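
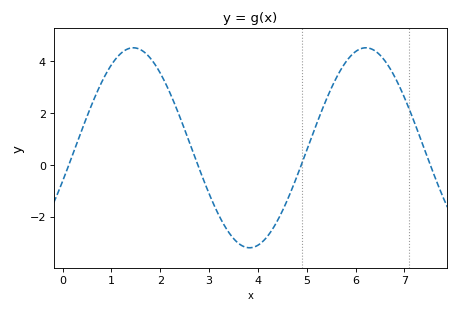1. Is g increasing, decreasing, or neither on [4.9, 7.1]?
neither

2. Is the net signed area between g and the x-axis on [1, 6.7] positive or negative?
positive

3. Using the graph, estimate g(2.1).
3.16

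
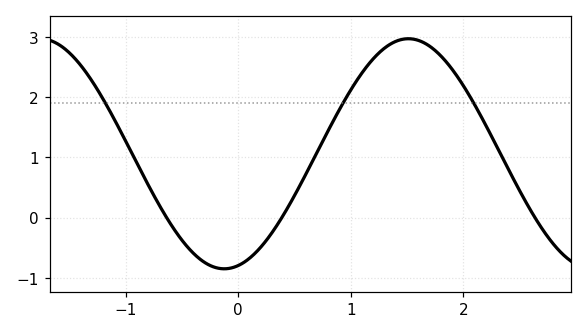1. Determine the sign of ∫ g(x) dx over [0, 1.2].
positive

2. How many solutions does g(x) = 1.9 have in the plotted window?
3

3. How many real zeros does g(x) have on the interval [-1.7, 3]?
3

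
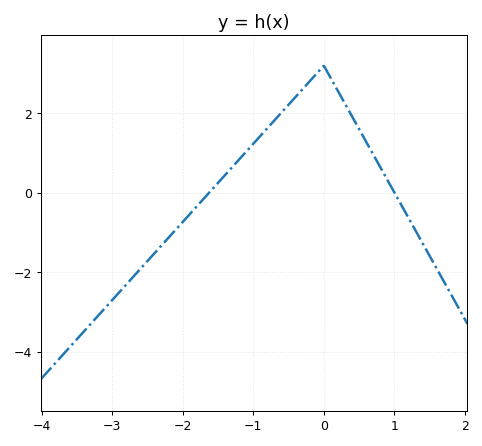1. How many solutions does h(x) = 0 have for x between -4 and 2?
2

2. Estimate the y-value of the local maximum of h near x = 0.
3.2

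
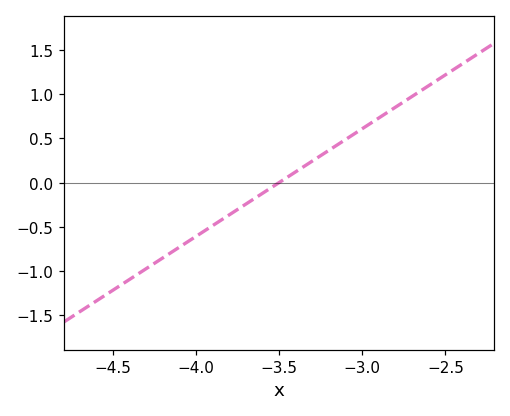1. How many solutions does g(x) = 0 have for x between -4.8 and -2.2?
1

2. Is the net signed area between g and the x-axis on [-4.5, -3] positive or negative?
negative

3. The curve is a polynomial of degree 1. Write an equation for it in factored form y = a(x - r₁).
y = 1.22(x + 3.5)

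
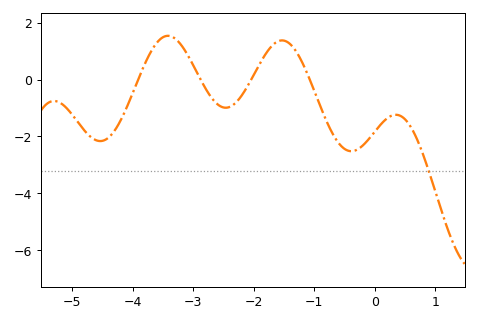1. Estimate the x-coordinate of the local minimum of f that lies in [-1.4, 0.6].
-0.386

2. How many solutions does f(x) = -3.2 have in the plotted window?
1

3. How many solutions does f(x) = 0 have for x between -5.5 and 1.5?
4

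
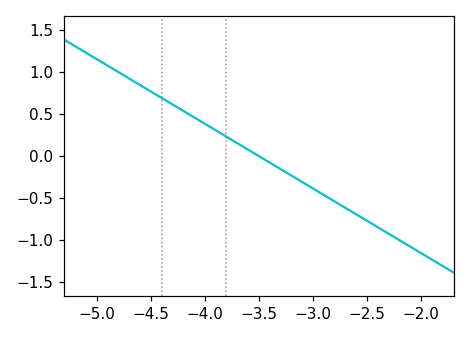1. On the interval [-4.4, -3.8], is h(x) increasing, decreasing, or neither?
decreasing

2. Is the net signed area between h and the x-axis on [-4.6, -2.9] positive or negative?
positive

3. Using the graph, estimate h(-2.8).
-0.539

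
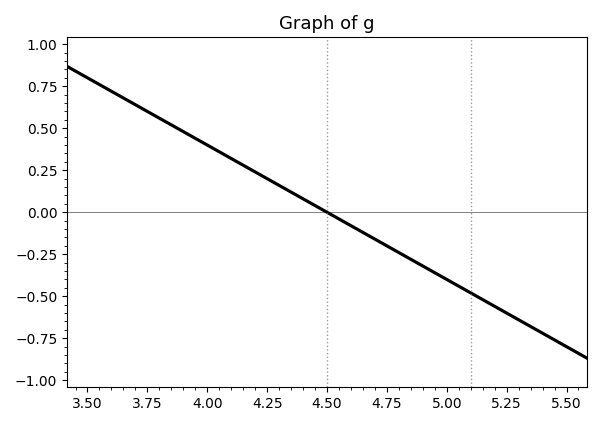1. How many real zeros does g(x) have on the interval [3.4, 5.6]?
1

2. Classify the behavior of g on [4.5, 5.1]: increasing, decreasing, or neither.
decreasing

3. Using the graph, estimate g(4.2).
0.24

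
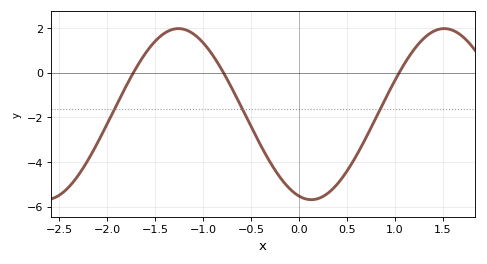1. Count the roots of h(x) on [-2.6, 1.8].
3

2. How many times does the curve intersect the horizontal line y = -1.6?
3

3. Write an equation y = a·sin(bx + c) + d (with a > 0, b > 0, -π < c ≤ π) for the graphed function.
y = 3.84sin(2.27x - 1.86) - 1.85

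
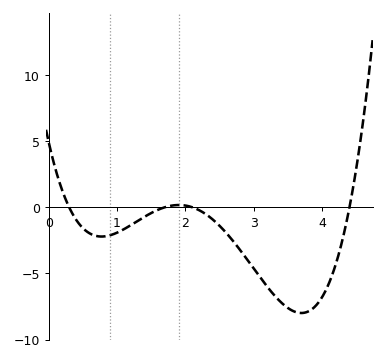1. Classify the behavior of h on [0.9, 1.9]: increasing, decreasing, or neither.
increasing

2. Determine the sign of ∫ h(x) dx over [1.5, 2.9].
negative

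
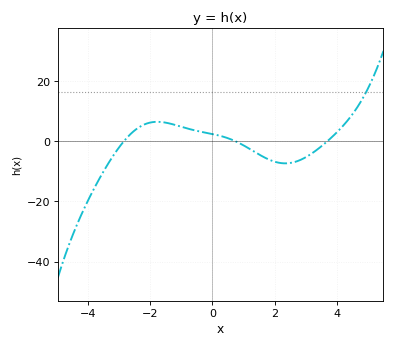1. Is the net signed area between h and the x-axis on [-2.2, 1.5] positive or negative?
positive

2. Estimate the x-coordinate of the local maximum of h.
-1.8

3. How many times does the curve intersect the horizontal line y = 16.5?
1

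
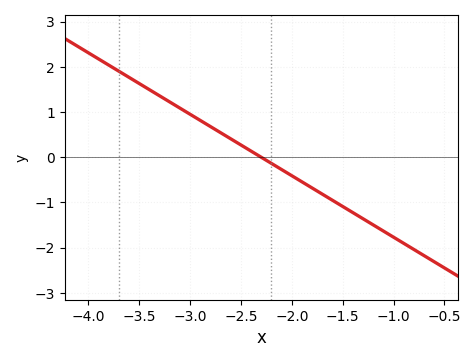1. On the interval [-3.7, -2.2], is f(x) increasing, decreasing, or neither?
decreasing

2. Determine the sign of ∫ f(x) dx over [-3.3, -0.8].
negative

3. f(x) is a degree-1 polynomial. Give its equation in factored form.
y = -1.36(x + 2.3)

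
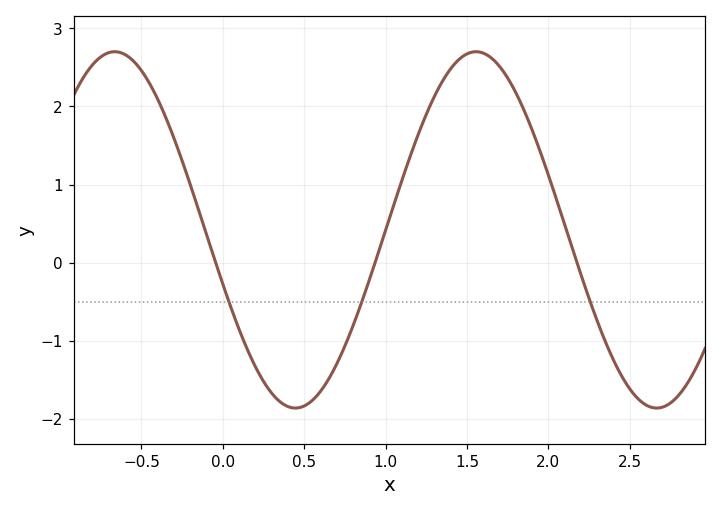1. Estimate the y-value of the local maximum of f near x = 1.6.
2.7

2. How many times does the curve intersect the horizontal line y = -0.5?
3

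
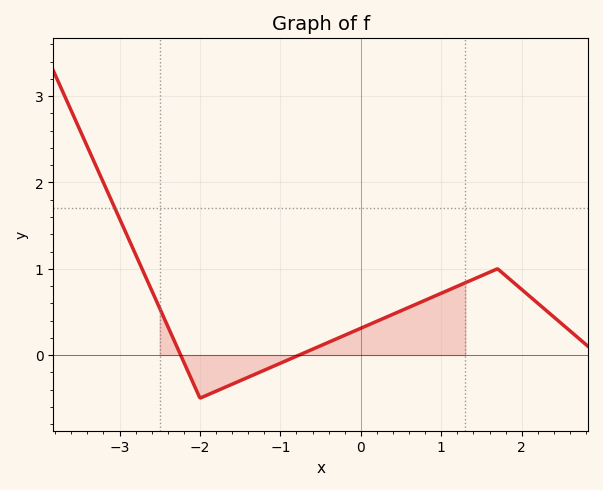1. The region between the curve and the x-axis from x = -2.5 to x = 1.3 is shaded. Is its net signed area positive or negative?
positive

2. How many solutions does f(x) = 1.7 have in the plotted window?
1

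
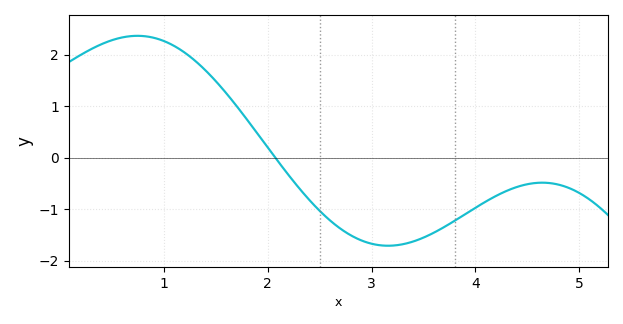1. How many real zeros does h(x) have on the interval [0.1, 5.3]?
1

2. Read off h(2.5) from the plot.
-1.03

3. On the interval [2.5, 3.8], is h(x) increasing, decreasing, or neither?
neither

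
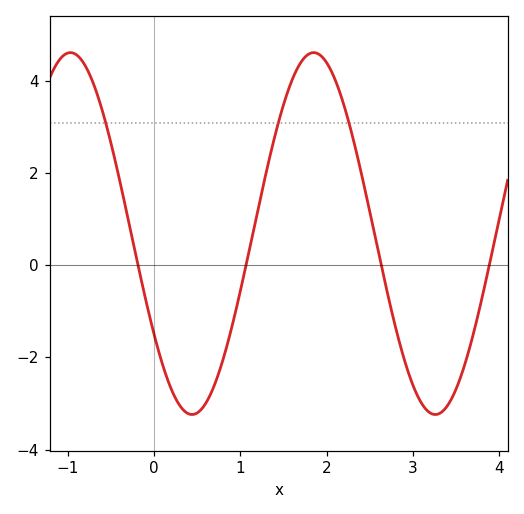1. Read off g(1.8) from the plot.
4.6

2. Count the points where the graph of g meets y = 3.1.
3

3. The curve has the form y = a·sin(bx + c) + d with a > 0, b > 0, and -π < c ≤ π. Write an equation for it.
y = 3.93sin(2.23x - 2.55) + 0.69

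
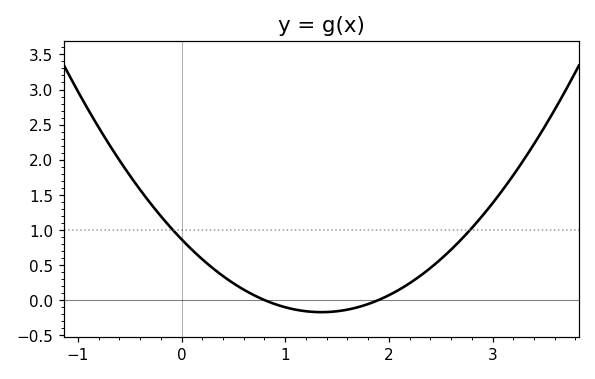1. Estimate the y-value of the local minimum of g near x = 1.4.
-0.15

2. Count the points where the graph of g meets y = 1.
2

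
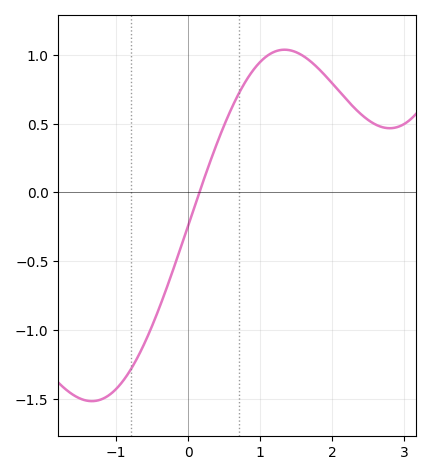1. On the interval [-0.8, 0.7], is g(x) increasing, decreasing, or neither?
increasing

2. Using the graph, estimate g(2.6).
0.5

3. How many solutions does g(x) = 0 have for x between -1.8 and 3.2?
1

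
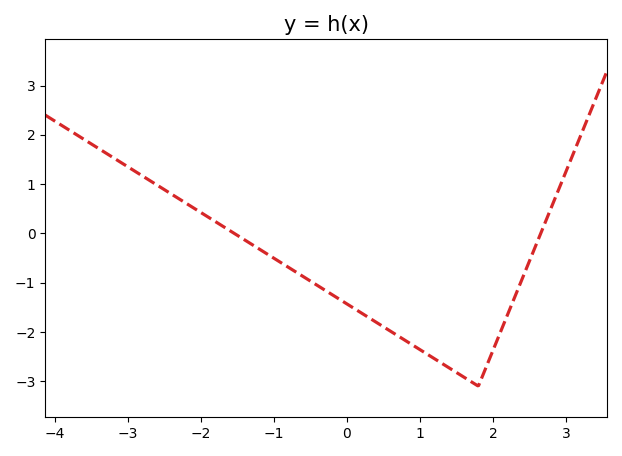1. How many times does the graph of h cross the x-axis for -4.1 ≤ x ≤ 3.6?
2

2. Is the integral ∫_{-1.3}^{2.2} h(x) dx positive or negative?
negative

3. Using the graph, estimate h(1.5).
-2.82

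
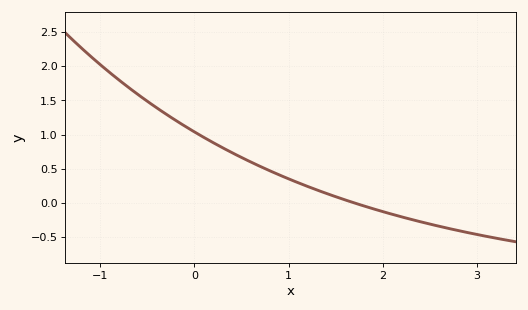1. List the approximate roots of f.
1.69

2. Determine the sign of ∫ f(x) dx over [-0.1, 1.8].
positive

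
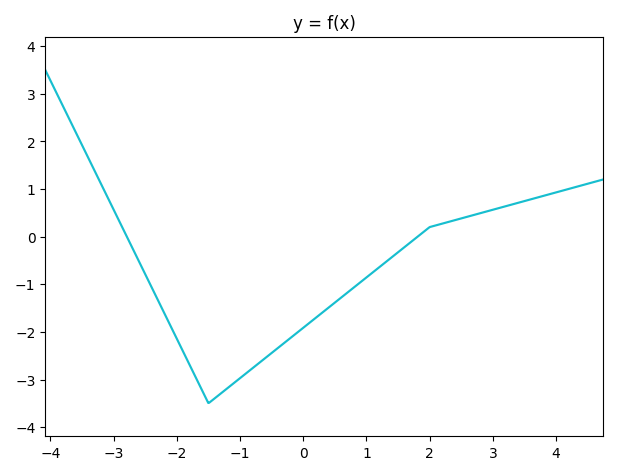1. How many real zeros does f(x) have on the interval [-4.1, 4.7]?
2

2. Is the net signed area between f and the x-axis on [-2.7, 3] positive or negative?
negative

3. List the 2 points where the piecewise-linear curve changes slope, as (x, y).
(-1.5, -3.5); (2, 0.2)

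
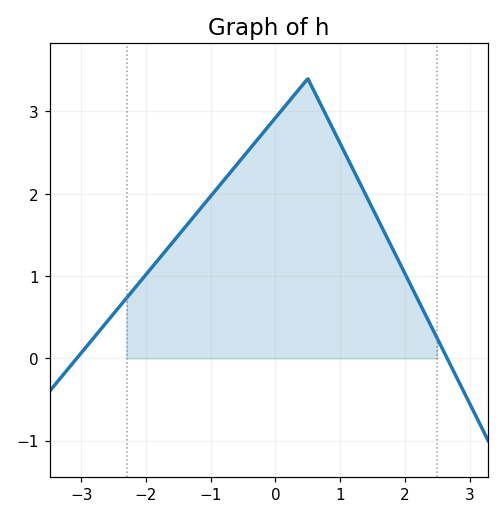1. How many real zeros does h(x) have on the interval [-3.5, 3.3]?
2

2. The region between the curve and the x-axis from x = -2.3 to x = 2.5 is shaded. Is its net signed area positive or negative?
positive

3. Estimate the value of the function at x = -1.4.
1.6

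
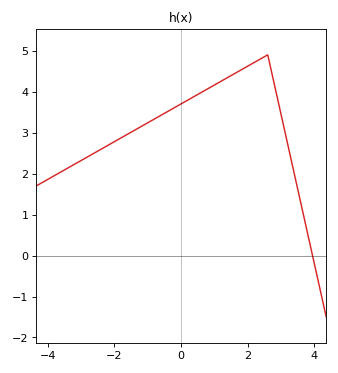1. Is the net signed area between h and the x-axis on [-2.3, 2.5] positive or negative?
positive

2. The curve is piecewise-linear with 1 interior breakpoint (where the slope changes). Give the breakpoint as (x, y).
(2.6, 4.9)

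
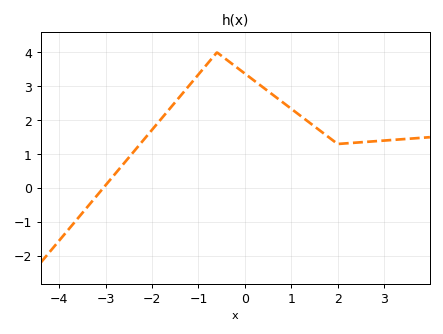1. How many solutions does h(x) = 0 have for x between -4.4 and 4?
1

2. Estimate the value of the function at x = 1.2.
2.1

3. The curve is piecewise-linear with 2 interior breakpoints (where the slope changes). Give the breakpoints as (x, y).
(-0.6, 4); (2, 1.3)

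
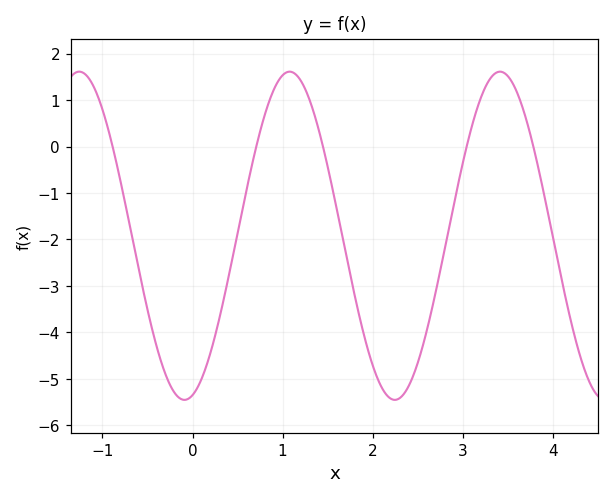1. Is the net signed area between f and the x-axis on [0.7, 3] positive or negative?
negative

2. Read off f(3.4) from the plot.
1.61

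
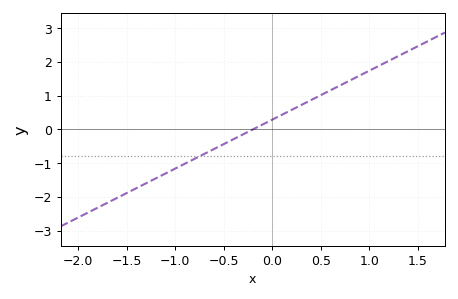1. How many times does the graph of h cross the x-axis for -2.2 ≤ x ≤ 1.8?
1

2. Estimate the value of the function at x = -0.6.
-0.6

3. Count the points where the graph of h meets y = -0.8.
1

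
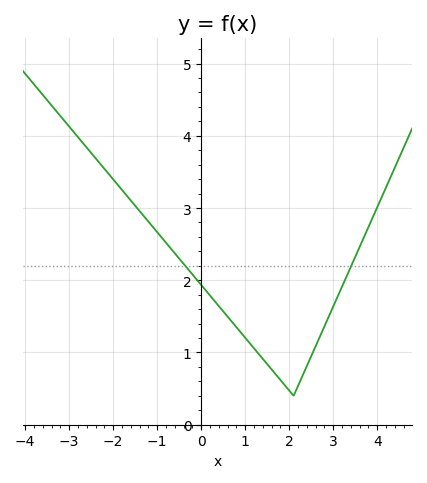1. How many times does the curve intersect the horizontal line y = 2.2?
2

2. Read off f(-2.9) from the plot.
4.1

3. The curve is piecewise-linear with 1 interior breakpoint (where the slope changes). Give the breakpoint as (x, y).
(2.1, 0.4)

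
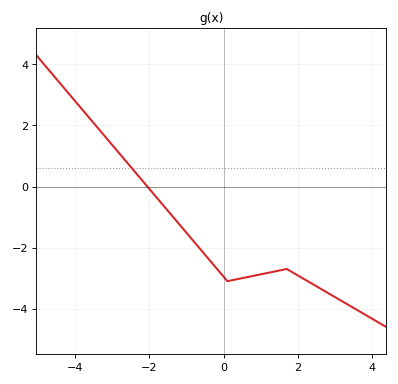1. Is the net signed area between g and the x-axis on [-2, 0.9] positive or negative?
negative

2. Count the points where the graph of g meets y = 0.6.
1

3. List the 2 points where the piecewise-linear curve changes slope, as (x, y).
(0.1, -3.1); (1.7, -2.7)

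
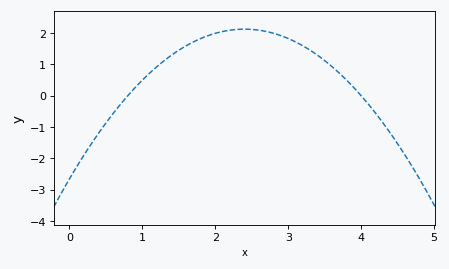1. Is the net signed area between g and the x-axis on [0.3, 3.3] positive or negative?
positive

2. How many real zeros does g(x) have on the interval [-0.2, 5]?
2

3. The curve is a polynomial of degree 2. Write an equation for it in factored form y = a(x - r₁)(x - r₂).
y = -0.83(x - 0.8)(x - 4)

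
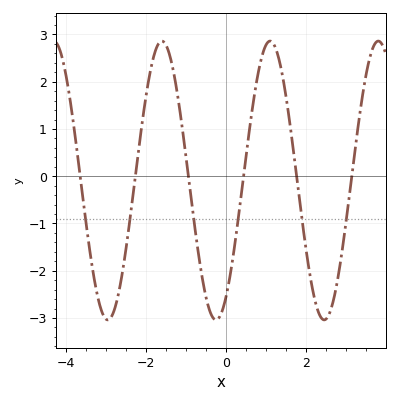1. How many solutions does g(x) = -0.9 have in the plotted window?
6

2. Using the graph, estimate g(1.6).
1.1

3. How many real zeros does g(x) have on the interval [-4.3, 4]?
6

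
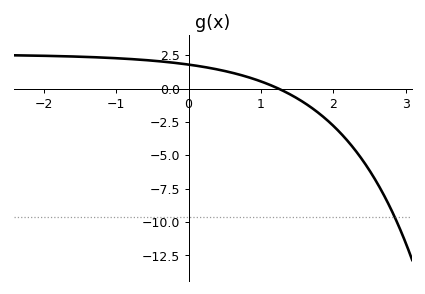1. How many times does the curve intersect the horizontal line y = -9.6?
1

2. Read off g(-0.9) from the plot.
2.25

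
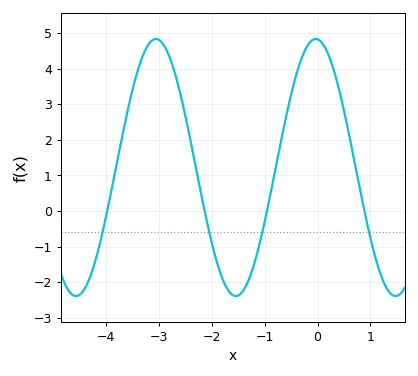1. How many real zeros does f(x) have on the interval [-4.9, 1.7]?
4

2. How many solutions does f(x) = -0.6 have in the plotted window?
4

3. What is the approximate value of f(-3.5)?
3.4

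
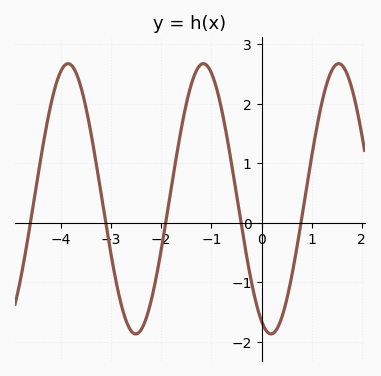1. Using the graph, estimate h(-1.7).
1.09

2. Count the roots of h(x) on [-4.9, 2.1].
5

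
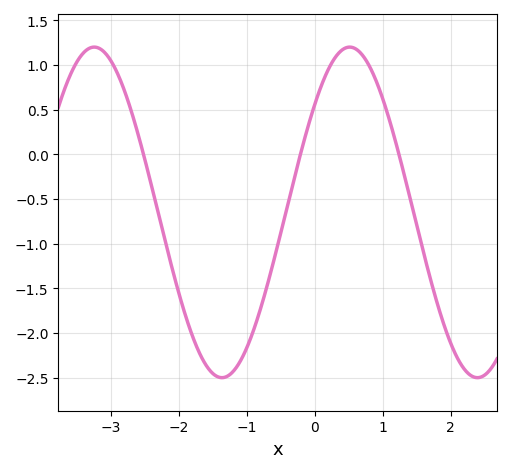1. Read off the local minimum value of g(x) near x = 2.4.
-2.5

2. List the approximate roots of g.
-2.52, -0.211, 1.24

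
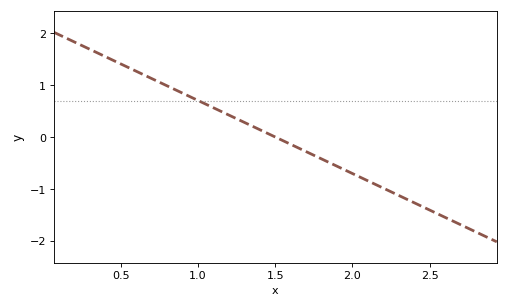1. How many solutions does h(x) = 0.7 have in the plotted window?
1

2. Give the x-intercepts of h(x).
1.5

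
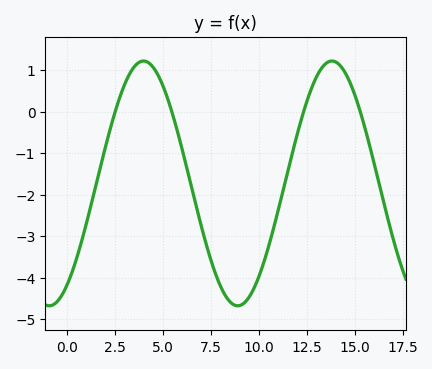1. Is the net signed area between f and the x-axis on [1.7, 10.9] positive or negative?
negative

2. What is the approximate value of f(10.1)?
-3.9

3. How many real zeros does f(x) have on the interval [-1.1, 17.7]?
4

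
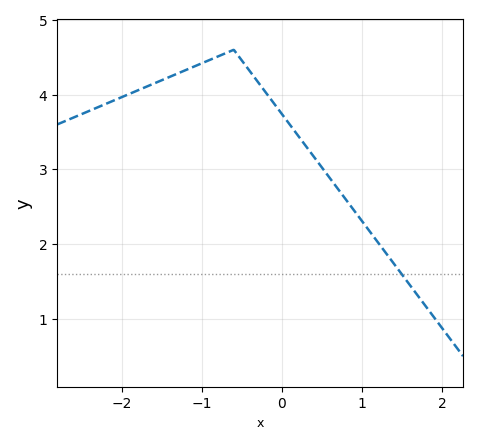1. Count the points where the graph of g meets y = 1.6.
1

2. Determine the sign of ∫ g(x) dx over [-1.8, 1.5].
positive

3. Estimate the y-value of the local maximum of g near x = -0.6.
4.6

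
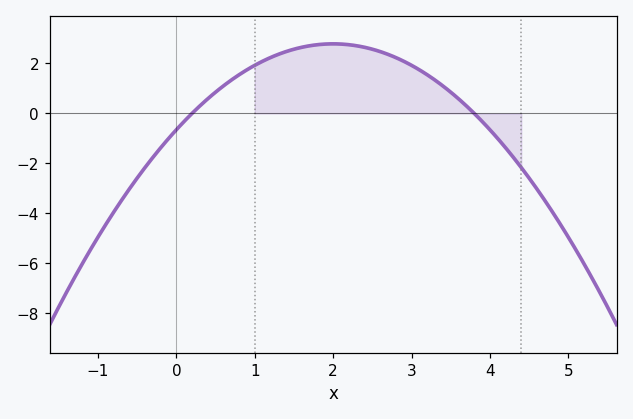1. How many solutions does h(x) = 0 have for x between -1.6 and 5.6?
2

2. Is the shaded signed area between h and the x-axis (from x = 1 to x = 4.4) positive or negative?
positive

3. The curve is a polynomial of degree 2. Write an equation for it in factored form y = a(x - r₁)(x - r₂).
y = -0.86(x - 0.2)(x - 3.8)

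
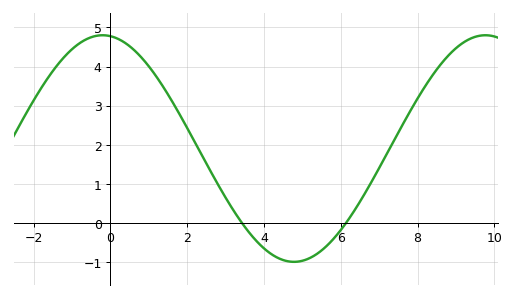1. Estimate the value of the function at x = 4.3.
-0.868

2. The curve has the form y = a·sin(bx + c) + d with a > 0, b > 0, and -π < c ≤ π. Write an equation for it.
y = 2.9sin(0.63x + 1.7) + 1.9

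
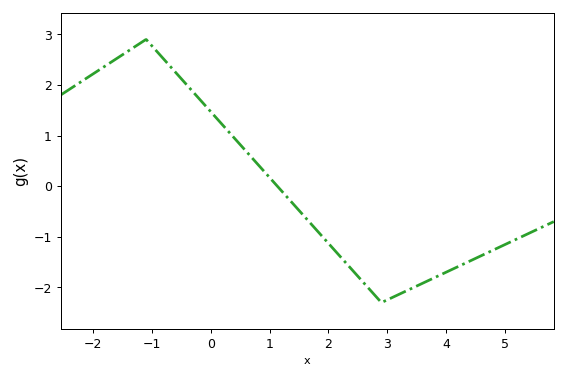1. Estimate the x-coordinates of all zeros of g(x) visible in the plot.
1.13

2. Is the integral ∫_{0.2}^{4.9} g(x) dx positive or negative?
negative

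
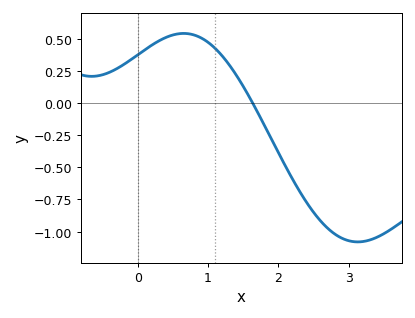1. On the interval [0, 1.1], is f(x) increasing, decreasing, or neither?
neither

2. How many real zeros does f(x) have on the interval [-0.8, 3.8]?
1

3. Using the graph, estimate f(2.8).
-1.02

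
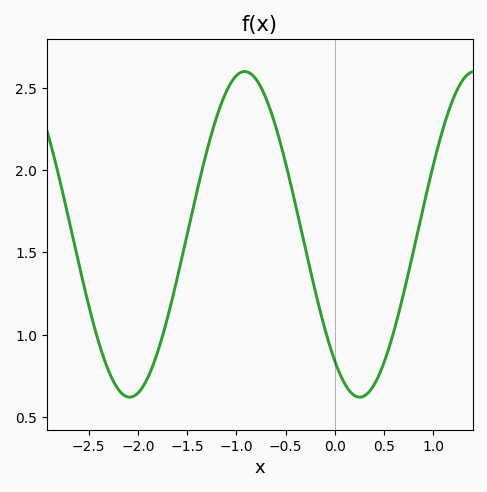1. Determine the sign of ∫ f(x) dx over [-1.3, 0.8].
positive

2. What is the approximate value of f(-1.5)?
1.61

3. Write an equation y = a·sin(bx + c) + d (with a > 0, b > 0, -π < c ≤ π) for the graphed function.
y = 0.99sin(2.69x - 2.25) + 1.61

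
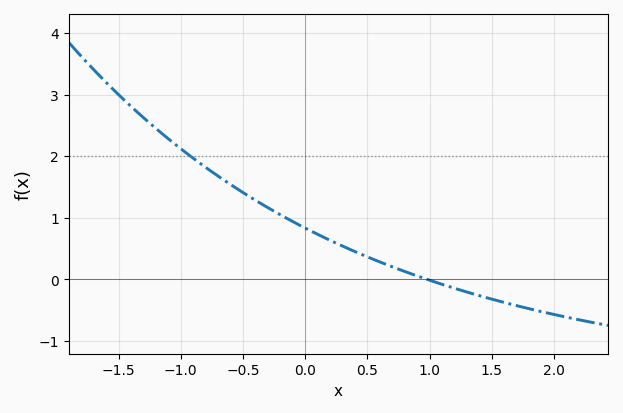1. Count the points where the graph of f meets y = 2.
1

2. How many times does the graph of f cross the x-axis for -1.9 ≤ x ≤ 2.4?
1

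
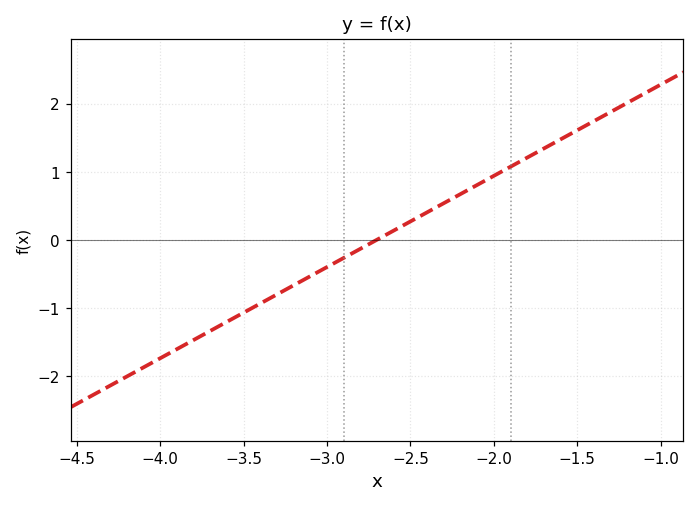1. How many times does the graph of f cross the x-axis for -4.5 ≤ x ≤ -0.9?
1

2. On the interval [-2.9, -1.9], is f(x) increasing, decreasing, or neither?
increasing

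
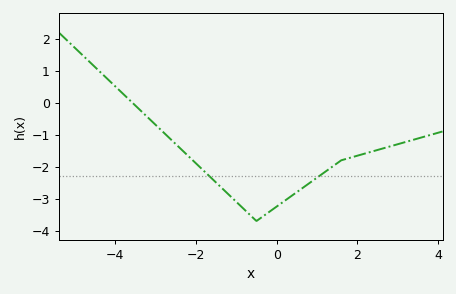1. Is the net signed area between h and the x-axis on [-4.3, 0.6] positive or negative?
negative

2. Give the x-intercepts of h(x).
-3.57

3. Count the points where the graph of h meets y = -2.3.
2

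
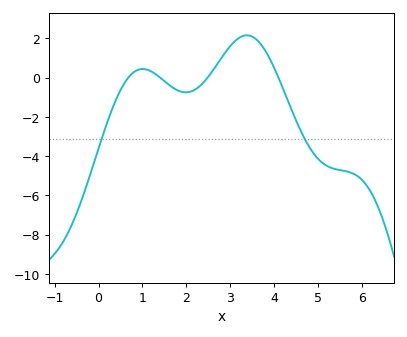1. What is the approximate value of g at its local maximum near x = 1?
0.4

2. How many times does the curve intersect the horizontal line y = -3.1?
2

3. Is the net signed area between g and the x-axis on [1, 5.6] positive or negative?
negative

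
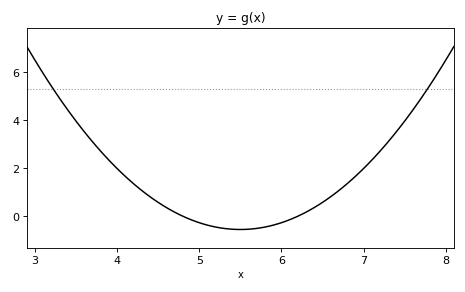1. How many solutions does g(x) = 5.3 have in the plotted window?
2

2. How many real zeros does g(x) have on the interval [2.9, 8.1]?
2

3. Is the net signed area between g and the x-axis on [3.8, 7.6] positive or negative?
positive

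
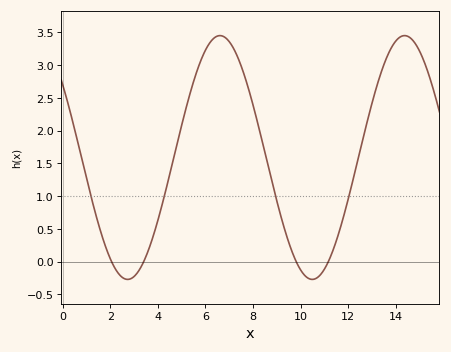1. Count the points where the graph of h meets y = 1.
4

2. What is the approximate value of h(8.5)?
1.66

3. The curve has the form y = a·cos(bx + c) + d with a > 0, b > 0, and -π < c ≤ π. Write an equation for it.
y = 1.86cos(0.81x + 0.93) + 1.59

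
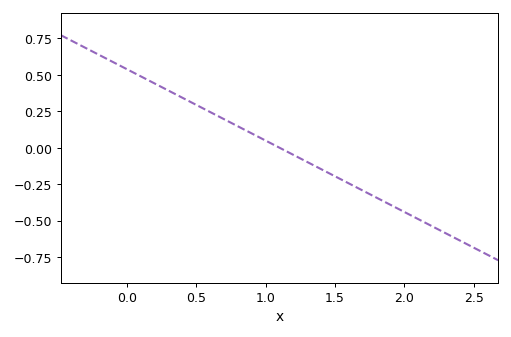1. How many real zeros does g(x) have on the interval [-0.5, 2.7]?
1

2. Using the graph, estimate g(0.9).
0.1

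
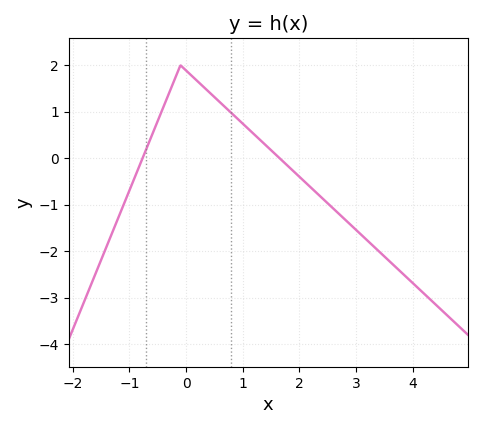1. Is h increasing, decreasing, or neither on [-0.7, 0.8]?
neither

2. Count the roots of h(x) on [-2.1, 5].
2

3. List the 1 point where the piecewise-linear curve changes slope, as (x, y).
(-0.1, 2)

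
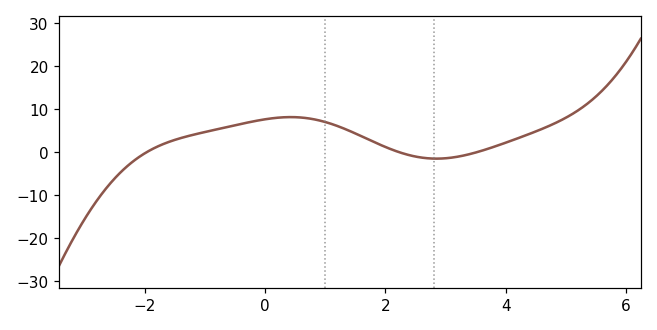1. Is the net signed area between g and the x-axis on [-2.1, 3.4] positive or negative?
positive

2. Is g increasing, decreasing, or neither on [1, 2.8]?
decreasing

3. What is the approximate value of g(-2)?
-0.241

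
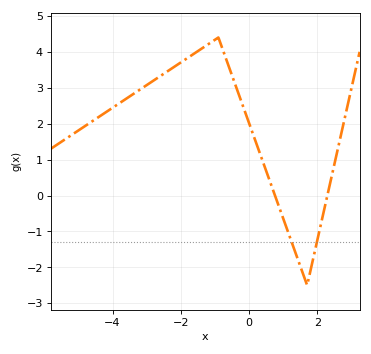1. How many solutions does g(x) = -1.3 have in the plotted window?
2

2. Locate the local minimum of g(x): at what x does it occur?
1.6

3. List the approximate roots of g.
0.8, 2.2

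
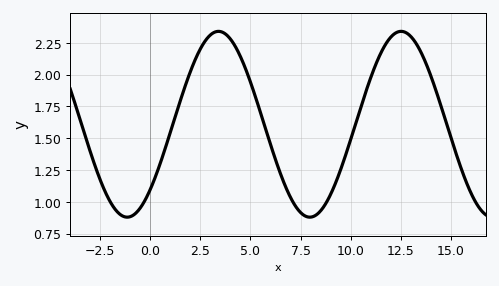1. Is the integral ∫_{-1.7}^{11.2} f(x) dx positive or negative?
positive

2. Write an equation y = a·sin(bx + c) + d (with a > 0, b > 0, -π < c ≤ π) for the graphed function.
y = 0.73sin(0.69x - 0.78) + 1.61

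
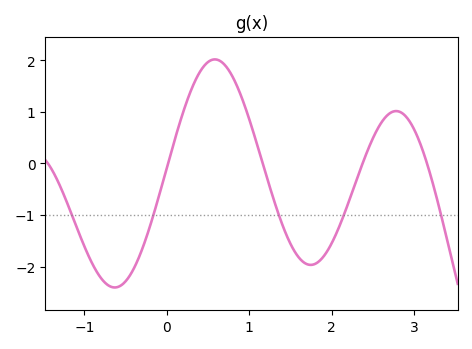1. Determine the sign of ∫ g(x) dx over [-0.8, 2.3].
negative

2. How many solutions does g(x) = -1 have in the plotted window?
5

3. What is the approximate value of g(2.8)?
1.01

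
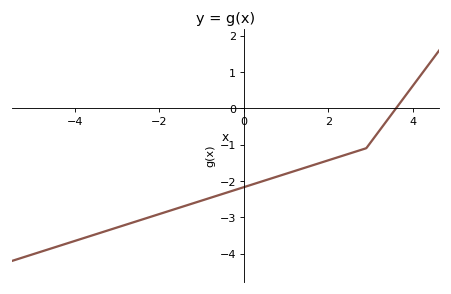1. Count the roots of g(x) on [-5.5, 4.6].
1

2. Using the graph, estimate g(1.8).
-1.51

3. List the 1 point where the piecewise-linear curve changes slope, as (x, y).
(2.9, -1.1)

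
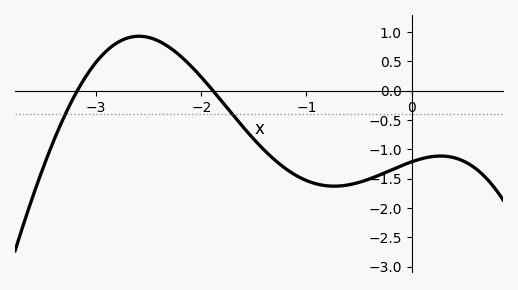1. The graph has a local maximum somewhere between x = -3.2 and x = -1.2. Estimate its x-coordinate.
-2.6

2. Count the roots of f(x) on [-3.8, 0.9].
2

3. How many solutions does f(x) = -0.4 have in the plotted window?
2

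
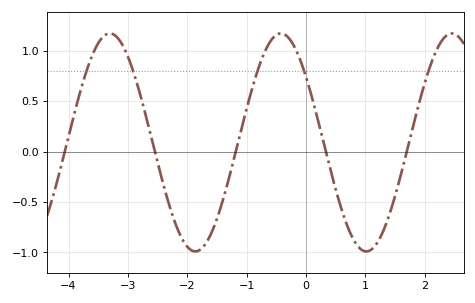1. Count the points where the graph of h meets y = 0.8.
5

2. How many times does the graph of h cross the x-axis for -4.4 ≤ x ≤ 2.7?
5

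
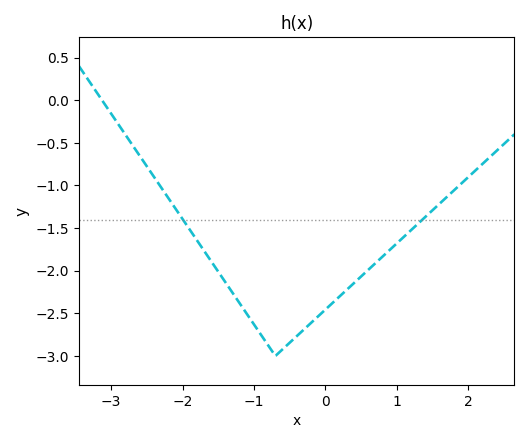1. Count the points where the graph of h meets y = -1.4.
2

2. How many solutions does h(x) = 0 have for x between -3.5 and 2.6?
1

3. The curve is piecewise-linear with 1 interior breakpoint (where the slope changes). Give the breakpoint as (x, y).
(-0.7, -3)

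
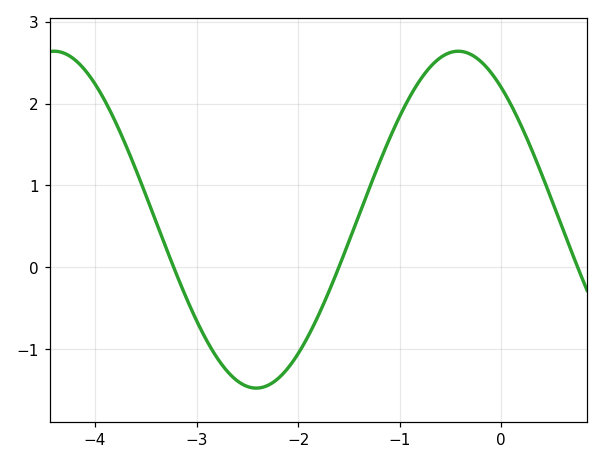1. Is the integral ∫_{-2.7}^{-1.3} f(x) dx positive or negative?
negative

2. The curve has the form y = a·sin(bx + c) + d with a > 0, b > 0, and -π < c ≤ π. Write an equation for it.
y = 2.06sin(1.6x + 2.2) + 0.58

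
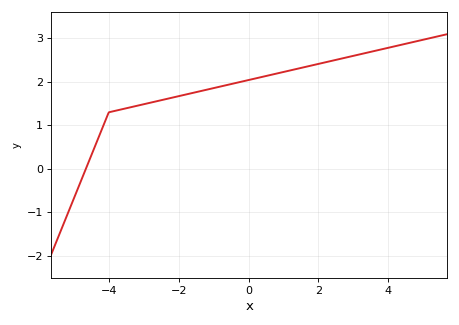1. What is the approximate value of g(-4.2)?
0.902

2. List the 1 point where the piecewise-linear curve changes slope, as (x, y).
(-4, 1.3)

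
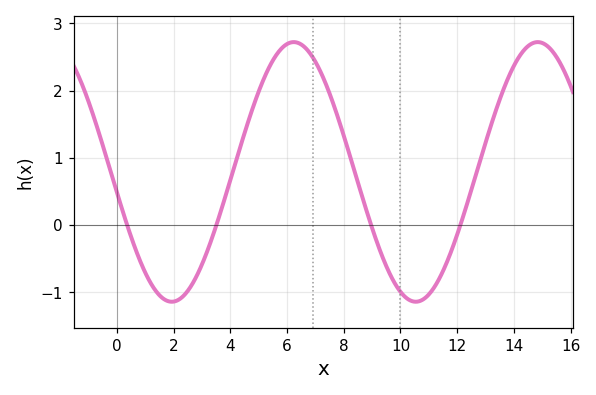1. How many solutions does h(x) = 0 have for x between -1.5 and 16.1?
4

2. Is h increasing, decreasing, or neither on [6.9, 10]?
decreasing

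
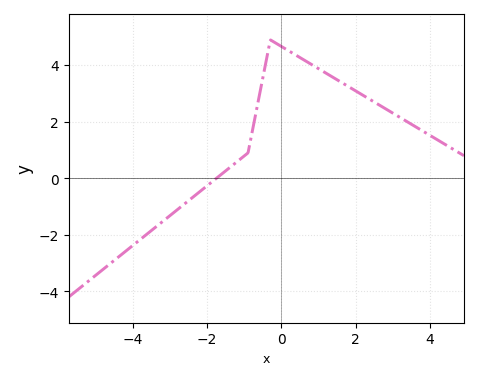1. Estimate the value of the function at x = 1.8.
3.2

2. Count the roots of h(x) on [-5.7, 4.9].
1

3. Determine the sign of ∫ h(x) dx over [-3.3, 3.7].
positive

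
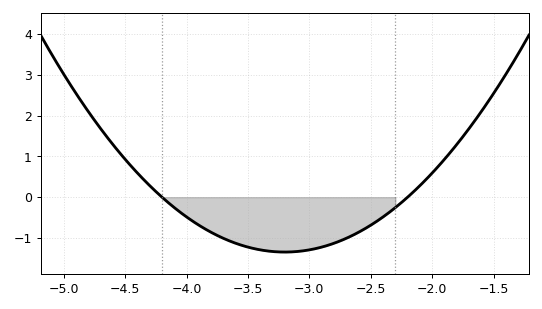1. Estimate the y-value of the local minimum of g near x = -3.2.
-1.35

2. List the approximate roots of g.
-4.2, -2.2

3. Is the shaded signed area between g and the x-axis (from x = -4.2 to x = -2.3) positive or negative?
negative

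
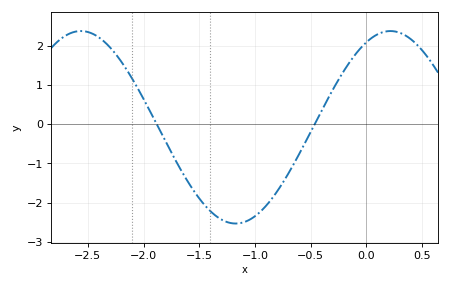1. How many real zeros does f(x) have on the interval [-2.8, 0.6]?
2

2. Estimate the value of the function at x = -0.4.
0.3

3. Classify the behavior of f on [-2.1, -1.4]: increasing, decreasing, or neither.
decreasing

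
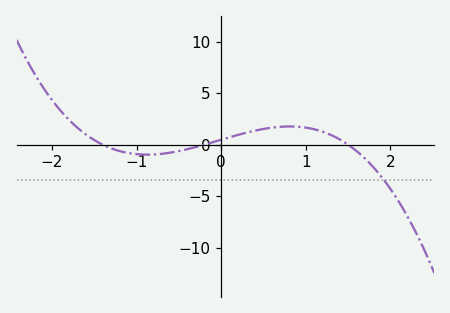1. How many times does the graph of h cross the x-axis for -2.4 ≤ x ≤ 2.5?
3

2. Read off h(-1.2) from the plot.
-0.5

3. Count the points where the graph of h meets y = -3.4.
1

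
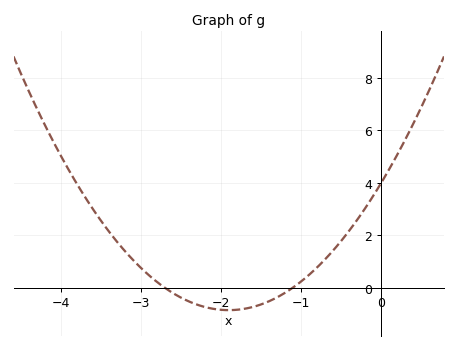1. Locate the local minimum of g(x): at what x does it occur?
-1.9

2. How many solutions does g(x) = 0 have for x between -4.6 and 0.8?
2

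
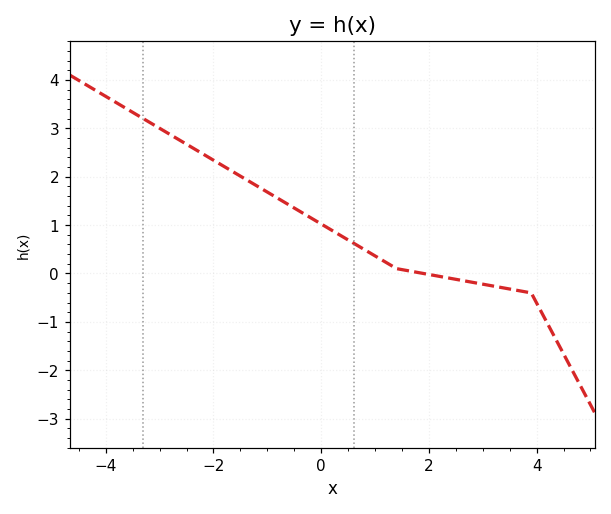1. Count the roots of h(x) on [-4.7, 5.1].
1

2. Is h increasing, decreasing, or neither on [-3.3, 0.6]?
decreasing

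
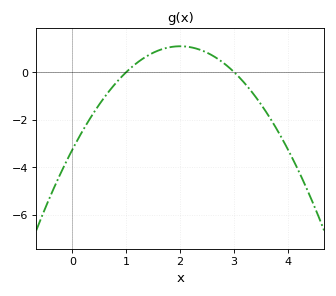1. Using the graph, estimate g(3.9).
-2.8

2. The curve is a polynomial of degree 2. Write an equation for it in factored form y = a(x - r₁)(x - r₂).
y = -1.09(x - 1)(x - 3)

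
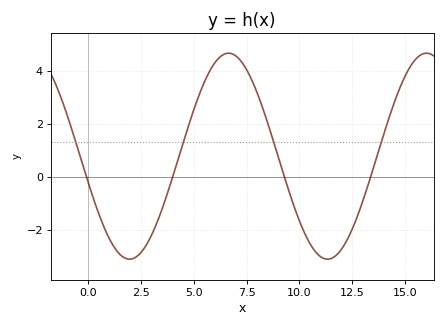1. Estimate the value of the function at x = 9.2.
0.227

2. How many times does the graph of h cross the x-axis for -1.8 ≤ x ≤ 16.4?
4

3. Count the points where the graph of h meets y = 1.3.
4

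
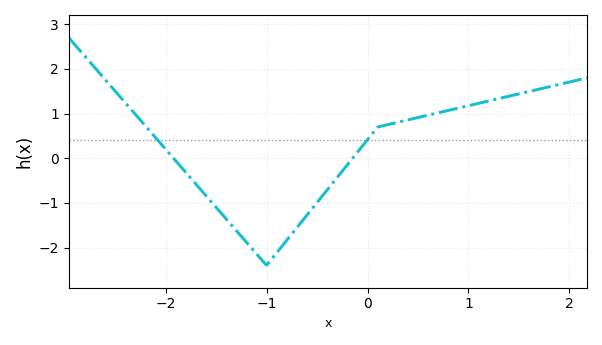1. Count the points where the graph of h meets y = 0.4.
2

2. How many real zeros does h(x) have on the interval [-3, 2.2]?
2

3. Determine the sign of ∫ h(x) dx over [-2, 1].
negative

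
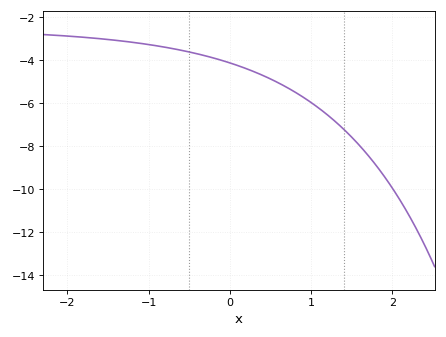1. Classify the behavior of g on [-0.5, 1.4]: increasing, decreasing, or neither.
decreasing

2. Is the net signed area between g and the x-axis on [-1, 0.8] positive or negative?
negative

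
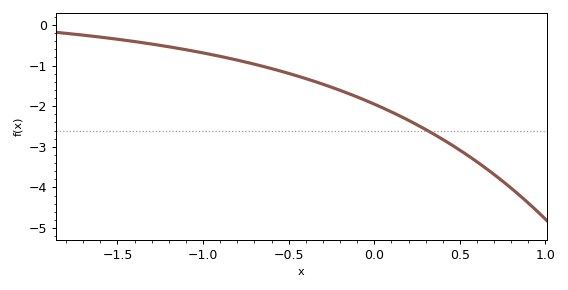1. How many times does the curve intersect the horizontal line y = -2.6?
1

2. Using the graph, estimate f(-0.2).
-1.61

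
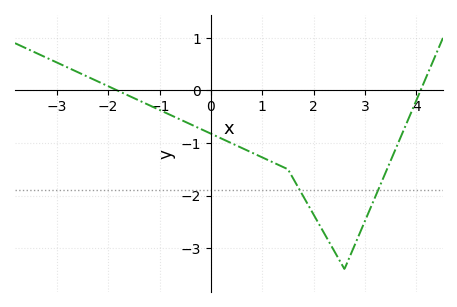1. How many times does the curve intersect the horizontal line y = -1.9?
2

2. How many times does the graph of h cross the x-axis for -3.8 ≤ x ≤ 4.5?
2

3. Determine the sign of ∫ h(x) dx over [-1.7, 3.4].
negative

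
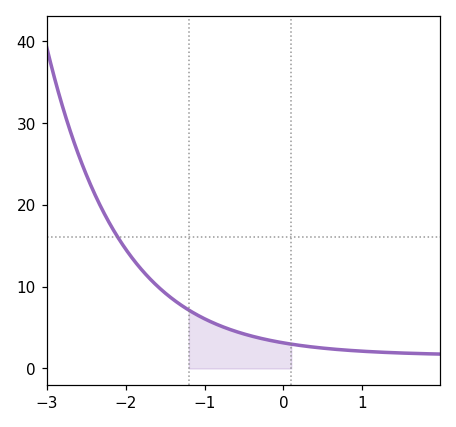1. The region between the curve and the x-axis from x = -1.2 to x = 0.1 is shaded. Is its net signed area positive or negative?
positive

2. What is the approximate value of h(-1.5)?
9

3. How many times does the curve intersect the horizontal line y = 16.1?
1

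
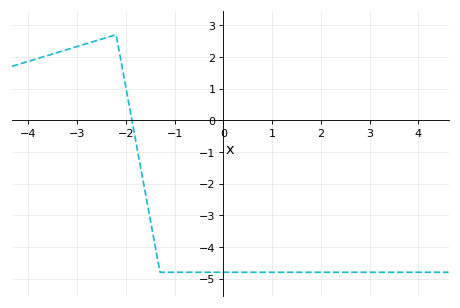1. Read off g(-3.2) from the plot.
2.23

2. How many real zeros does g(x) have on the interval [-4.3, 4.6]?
1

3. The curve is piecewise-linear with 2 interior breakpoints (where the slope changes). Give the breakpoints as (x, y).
(-2.2, 2.7); (-1.3, -4.8)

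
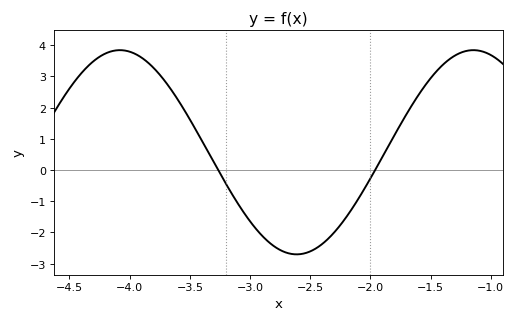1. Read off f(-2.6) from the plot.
-2.7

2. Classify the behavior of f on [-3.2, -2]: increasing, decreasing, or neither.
neither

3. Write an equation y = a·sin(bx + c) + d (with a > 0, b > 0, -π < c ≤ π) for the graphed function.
y = 3.27sin(2.1x - 2.3) + 0.57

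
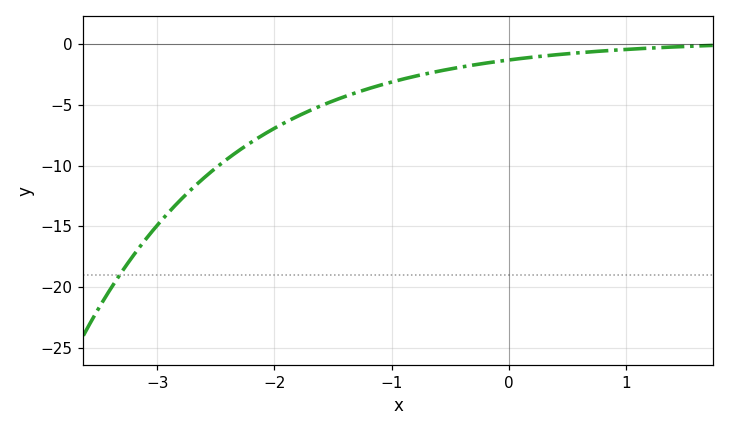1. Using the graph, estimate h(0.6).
-0.695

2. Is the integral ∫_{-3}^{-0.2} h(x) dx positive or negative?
negative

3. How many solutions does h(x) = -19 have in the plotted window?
1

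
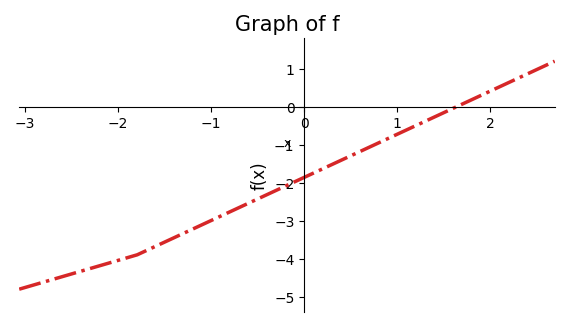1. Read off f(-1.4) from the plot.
-3.45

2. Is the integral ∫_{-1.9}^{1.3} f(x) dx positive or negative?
negative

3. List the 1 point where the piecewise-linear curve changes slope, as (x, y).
(-1.8, -3.9)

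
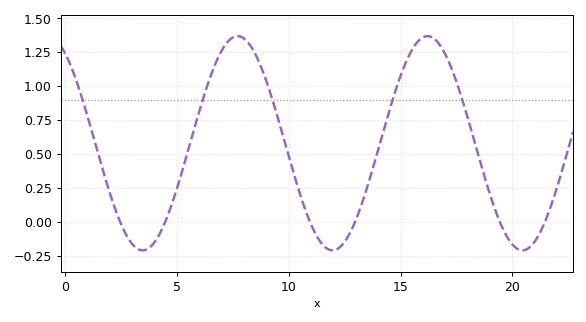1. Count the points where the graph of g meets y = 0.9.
5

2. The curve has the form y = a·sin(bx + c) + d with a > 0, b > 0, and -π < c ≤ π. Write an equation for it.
y = 0.79sin(0.74x + 2.2) + 0.58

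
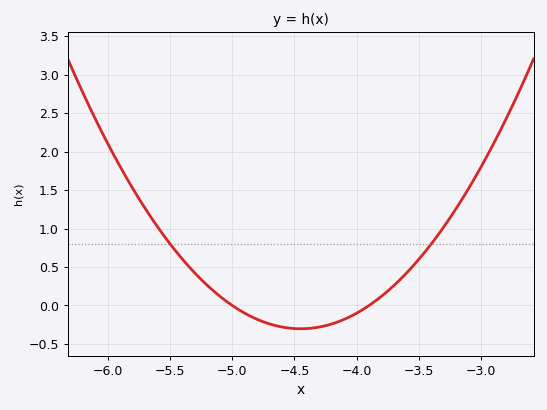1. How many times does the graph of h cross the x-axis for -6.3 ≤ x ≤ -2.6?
2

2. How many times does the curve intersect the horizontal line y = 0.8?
2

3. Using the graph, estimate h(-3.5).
0.6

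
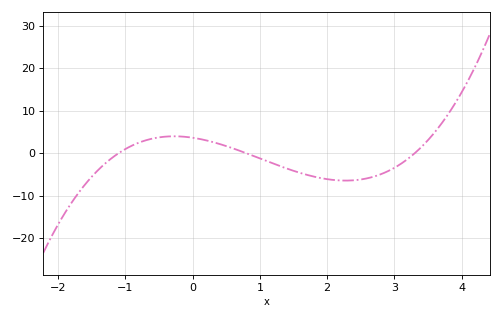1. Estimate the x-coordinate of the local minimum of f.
2.3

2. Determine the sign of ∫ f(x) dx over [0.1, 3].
negative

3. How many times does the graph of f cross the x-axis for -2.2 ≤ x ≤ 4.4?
3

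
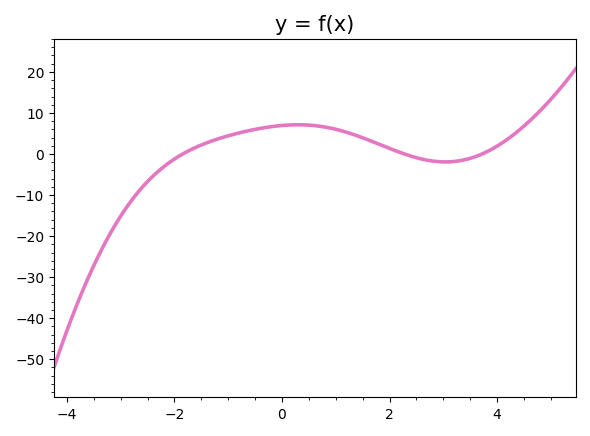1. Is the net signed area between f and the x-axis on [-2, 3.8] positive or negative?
positive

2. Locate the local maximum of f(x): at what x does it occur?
0.2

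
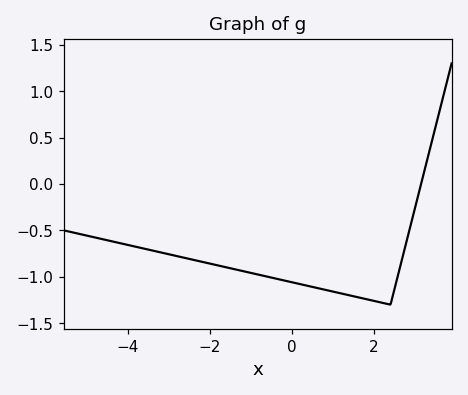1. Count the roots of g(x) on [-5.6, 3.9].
1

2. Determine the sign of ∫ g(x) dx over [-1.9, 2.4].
negative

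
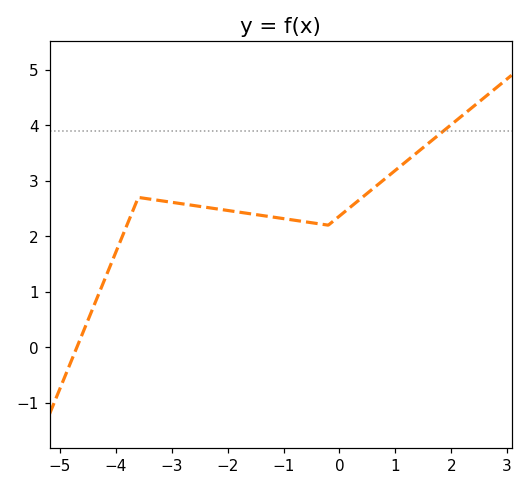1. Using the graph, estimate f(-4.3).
0.98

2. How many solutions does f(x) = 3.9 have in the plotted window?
1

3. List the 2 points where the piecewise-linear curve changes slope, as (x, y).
(-3.6, 2.7); (-0.2, 2.2)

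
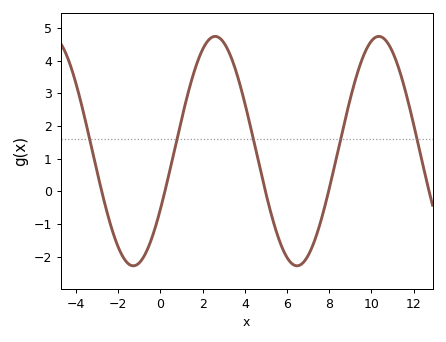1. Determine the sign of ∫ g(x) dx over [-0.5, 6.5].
positive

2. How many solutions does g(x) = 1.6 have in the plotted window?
5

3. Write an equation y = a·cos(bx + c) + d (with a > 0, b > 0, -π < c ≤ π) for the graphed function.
y = 3.51cos(0.81x - 2.1) + 1.23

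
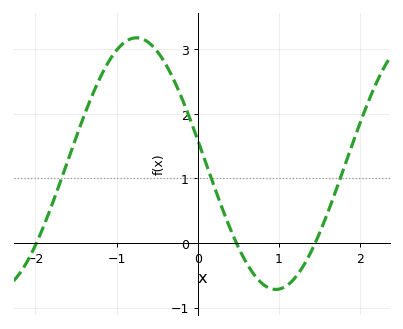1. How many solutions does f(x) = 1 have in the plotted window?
3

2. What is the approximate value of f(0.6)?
-0.3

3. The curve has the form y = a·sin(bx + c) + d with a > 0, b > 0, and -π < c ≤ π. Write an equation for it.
y = 1.95sin(1.8x + 3) + 1.23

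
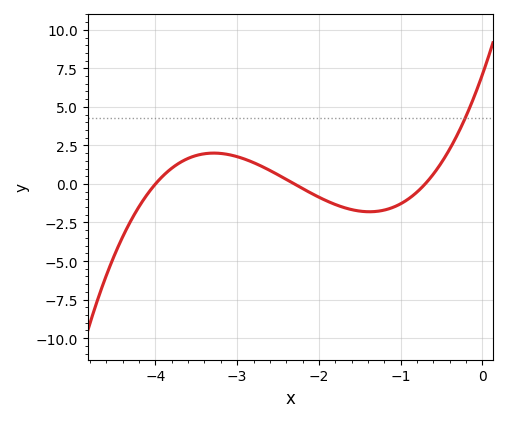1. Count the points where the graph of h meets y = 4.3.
1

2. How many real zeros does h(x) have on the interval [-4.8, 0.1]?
3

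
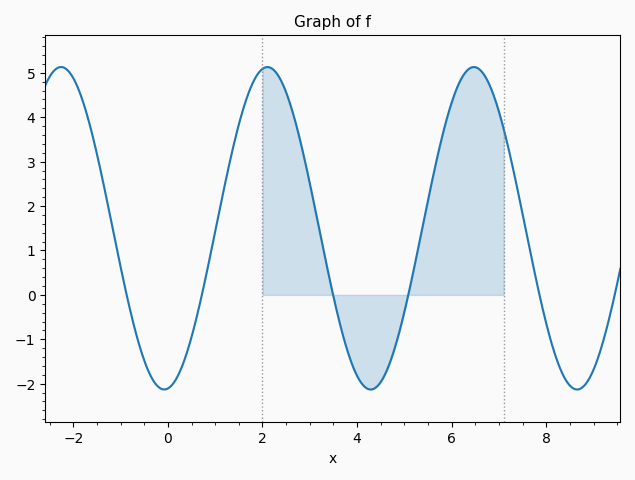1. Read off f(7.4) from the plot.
2.33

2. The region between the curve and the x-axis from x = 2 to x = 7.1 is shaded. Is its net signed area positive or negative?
positive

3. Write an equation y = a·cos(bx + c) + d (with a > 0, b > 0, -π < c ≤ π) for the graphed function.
y = 3.63cos(1.44x - 3.03) + 1.5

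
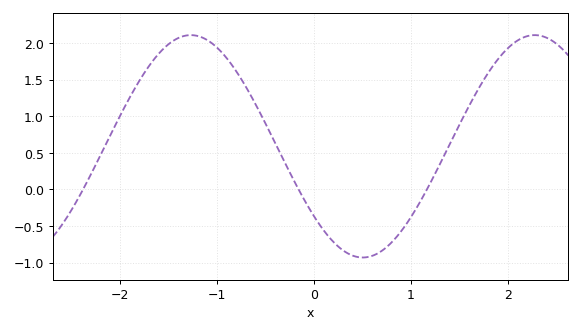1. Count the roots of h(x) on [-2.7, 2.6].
3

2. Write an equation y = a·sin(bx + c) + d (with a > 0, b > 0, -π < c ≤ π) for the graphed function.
y = 1.52sin(1.8x - 2.5) + 0.59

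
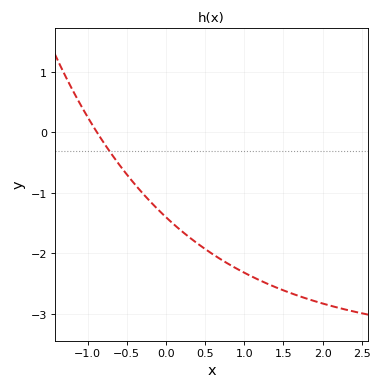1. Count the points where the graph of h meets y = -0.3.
1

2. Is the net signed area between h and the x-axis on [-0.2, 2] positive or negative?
negative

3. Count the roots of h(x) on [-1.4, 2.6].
1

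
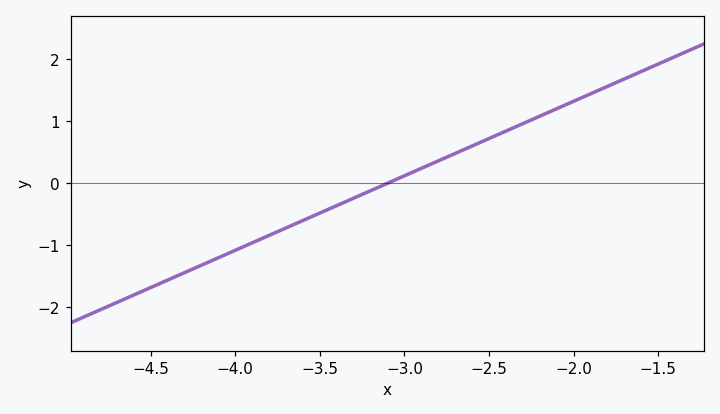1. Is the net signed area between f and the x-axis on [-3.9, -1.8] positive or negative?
positive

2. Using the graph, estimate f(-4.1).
-1.2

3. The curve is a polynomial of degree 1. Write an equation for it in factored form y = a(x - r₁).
y = 1.2(x + 3.1)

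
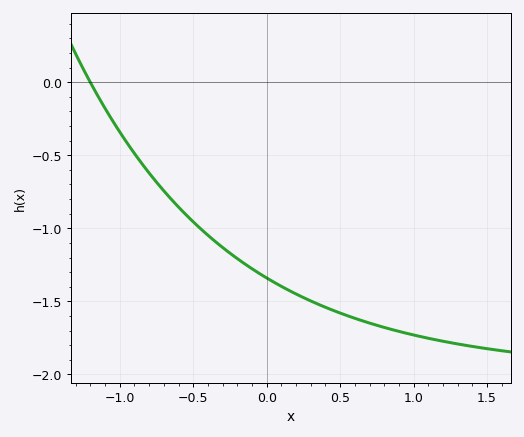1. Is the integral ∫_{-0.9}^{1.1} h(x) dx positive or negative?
negative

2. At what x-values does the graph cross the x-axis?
-1.2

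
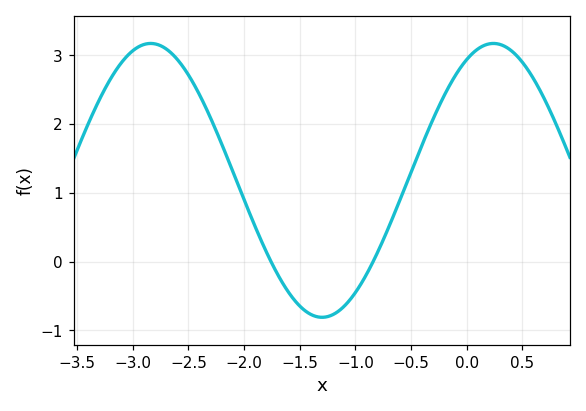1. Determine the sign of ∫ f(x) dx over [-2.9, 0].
positive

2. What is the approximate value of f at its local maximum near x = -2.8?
3.17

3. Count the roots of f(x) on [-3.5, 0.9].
2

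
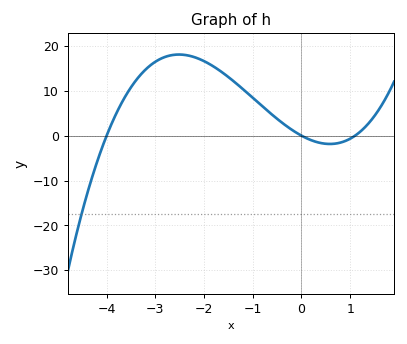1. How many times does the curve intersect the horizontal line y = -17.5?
1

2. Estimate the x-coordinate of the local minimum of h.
0.6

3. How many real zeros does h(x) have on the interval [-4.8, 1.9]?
3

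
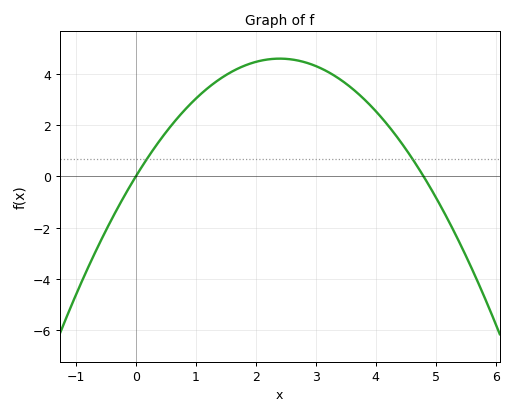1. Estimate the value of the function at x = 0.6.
2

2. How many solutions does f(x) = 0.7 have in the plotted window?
2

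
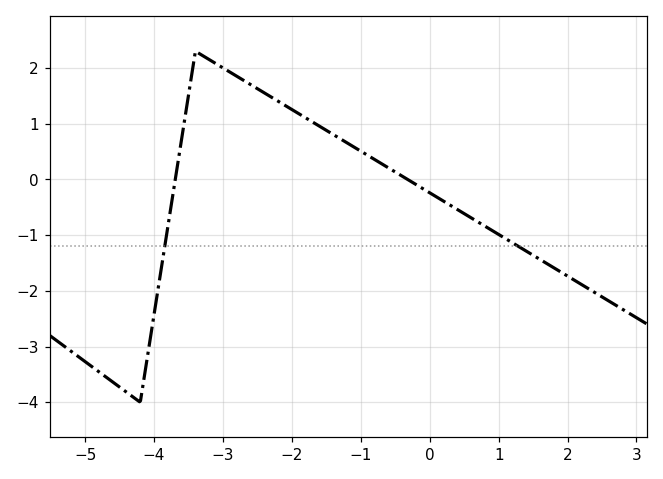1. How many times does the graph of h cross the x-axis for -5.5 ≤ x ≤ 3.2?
2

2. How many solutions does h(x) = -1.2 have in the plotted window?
2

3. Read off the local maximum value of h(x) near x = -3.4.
2.3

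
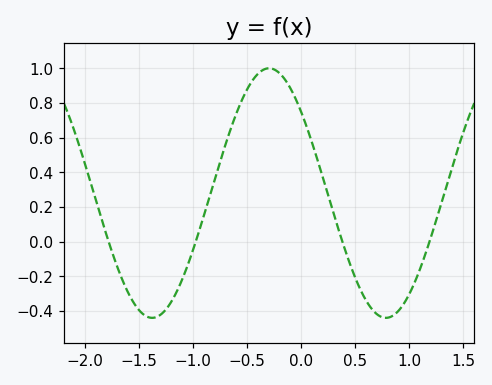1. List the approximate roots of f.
-1.78, -0.973, 0.381, 1.19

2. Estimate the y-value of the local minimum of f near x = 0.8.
-0.44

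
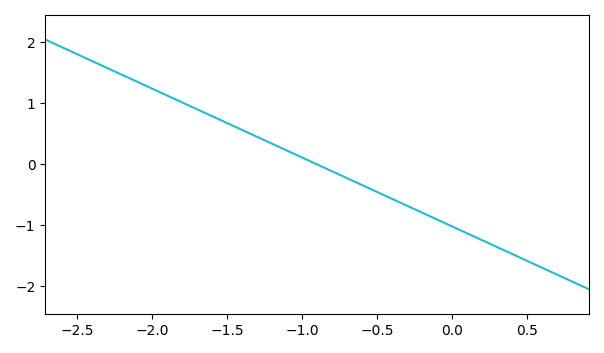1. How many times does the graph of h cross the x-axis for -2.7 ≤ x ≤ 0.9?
1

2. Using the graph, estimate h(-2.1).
1.36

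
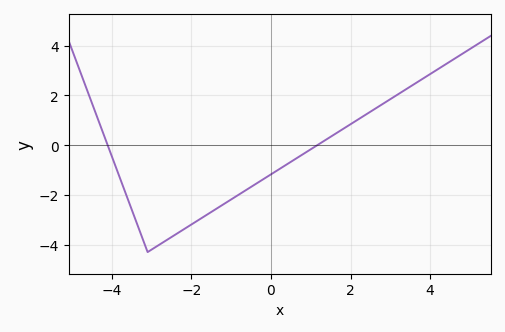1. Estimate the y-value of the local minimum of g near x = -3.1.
-4.2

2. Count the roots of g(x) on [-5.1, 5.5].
2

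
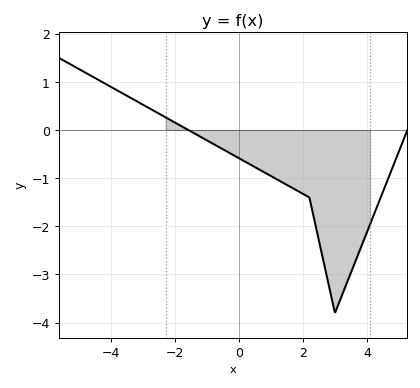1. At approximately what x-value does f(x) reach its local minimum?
3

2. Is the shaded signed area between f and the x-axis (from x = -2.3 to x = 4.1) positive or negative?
negative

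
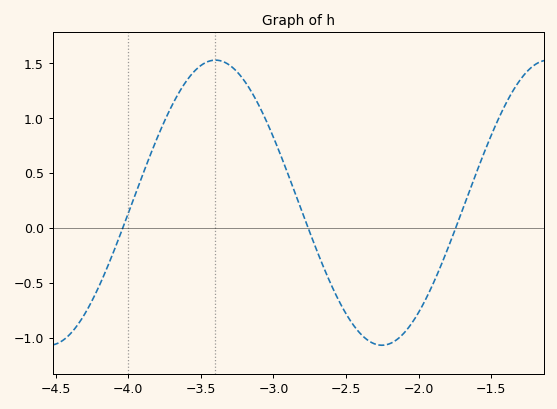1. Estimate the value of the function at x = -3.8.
0.8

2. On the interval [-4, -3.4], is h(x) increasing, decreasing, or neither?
increasing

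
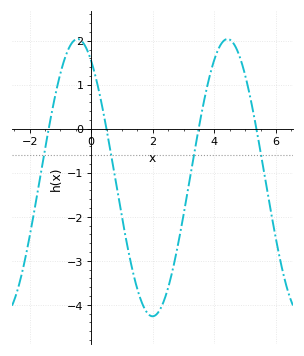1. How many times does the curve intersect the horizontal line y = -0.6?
4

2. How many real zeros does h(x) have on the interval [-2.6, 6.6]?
4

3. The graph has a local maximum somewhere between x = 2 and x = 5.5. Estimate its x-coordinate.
4.4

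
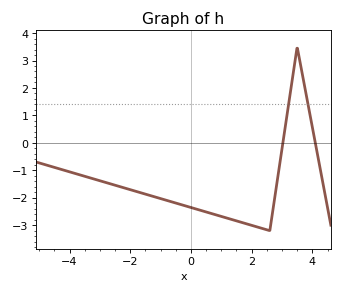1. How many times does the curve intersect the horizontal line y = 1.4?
2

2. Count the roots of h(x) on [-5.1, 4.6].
2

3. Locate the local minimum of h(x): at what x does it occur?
2.6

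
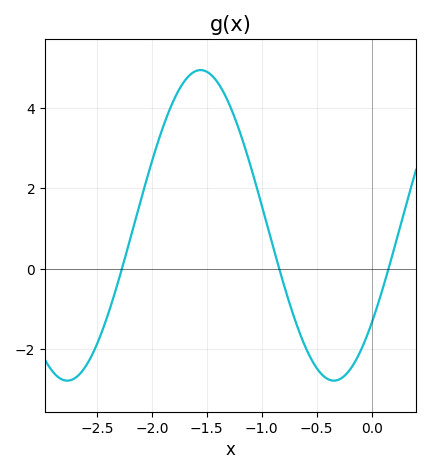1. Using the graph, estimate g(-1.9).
3.52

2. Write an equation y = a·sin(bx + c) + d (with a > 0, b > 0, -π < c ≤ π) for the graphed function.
y = 3.87sin(2.59x - 0.682) + 1.08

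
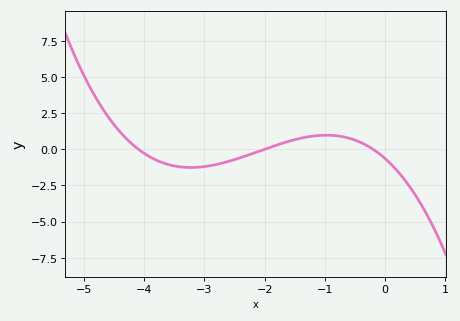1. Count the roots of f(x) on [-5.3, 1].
3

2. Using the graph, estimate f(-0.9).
1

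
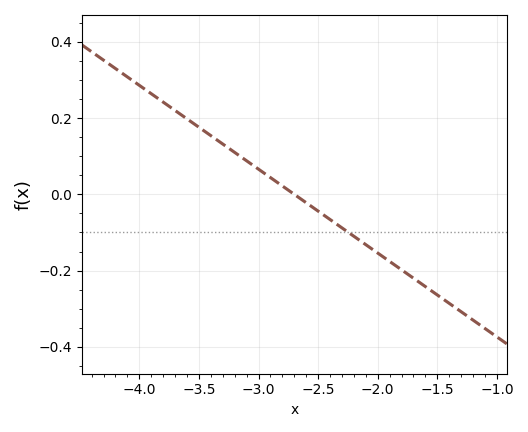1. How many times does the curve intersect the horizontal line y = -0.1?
1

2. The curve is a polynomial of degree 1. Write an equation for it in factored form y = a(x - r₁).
y = -0.22(x + 2.7)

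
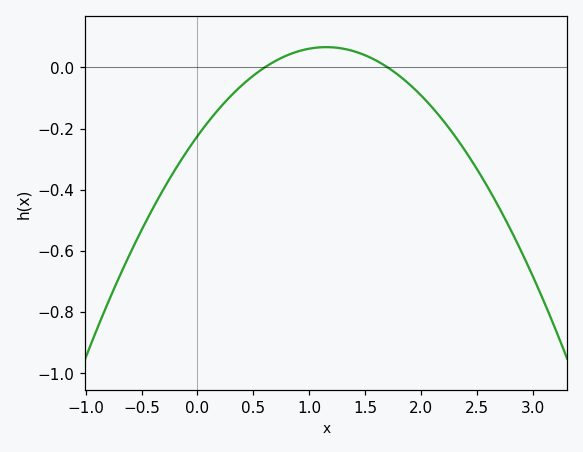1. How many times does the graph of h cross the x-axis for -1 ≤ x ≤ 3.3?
2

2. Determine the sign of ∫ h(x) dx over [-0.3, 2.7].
negative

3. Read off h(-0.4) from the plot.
-0.46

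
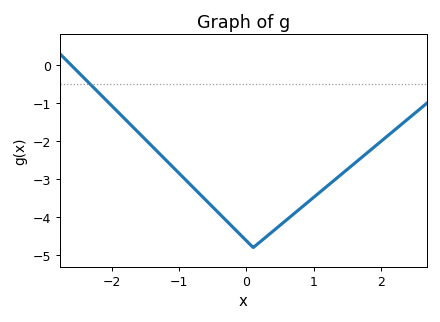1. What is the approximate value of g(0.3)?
-4.51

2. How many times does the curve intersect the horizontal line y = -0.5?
1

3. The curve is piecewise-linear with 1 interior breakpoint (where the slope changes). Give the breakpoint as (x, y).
(0.1, -4.8)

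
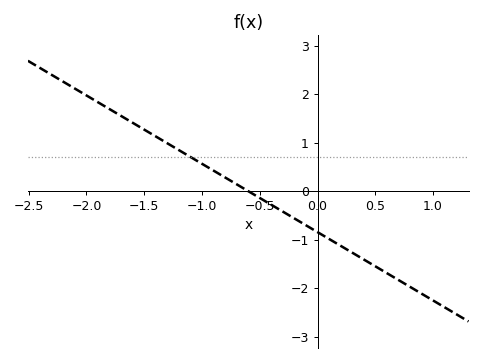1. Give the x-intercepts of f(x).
-0.6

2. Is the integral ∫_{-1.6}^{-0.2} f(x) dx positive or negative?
positive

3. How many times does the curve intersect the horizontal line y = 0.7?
1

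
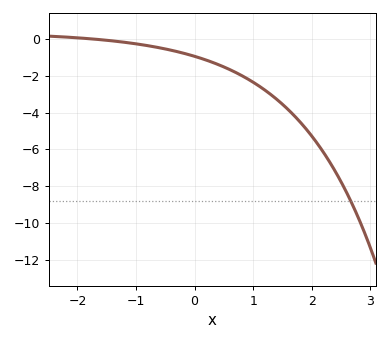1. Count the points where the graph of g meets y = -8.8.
1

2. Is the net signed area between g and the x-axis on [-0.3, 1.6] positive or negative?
negative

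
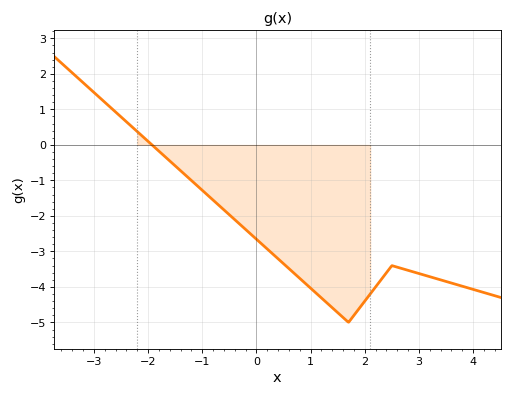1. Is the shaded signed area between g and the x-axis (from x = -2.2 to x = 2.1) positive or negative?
negative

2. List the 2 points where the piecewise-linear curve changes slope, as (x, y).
(1.7, -5); (2.5, -3.4)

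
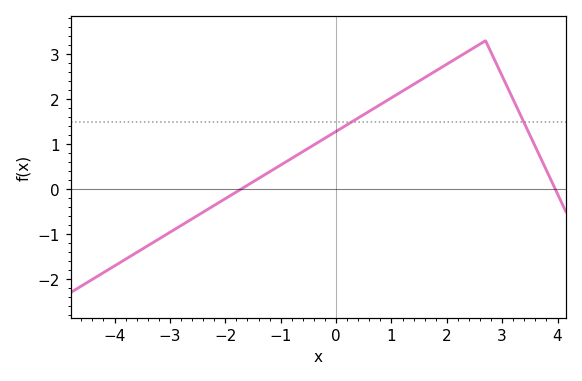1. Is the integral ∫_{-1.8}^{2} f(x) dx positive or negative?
positive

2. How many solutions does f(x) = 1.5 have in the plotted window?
2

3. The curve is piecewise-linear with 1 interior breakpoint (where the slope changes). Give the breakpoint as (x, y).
(2.7, 3.3)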